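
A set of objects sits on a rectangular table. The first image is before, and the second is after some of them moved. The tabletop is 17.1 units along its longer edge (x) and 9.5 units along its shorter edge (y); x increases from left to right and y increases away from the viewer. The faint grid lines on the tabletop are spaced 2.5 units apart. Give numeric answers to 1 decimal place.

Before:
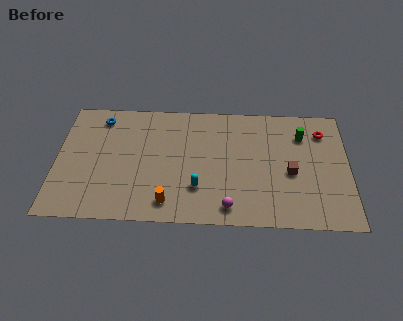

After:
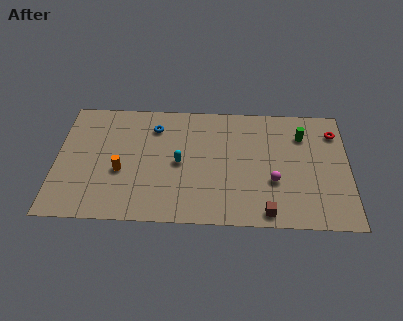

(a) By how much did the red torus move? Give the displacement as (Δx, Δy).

(0.7, 0.0)

From the two frames, the red torus sits at roughly (15.6, 7.4) before and (16.3, 7.4) after.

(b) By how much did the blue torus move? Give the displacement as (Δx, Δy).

(3.2, -0.6)

From the two frames, the blue torus sits at roughly (2.5, 8.0) before and (5.7, 7.4) after.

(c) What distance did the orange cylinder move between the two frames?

3.6

The orange cylinder was near (6.6, 1.5) before and (3.8, 3.8) after, so it travelled √(2.8² + 2.3²) ≈ 3.6 units.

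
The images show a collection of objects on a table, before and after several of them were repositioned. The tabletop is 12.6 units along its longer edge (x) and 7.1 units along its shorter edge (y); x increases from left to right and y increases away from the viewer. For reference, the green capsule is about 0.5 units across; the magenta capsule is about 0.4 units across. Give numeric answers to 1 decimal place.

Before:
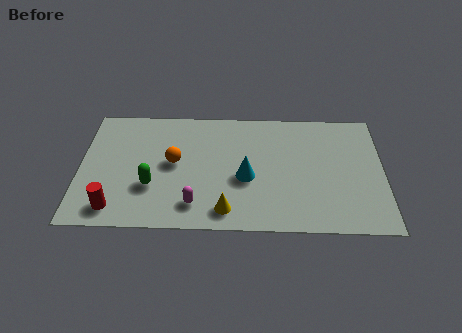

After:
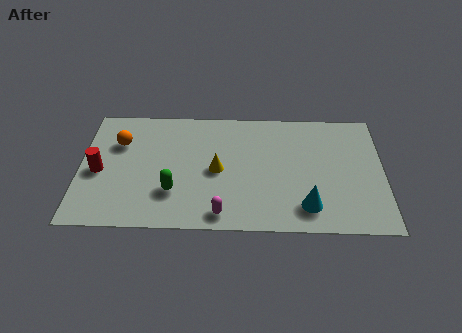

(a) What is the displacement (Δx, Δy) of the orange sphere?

(-2.3, 1.1)

The orange sphere started near (3.9, 3.8) and ended near (1.6, 4.9).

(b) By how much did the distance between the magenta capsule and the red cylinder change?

+2.3

The distance was about 3.3 in the first image and 5.6 in the second, so they moved 2.3 units further apart.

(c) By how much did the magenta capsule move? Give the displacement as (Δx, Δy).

(1.1, -0.5)

From the two frames, the magenta capsule sits at roughly (4.8, 1.4) before and (5.9, 0.9) after.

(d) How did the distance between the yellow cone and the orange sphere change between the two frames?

+0.9

The distance was about 3.5 in the first image and 4.4 in the second, so they moved 0.9 units further apart.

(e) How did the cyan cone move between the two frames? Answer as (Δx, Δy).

(2.5, -1.6)

The cyan cone was at about (6.9, 3.0) and moved to about (9.4, 1.4).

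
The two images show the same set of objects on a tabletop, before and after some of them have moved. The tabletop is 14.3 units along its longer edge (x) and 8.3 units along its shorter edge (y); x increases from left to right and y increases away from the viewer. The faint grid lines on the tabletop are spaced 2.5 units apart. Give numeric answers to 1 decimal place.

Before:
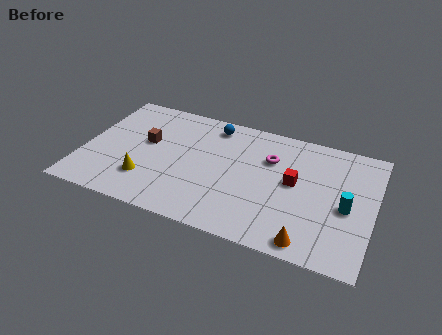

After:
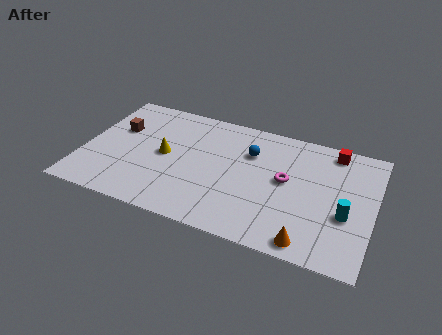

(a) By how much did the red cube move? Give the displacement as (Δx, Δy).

(1.7, 2.8)

The red cube started near (10.4, 4.5) and ended near (12.1, 7.3).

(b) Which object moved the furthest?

the red cube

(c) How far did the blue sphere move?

2.4

From (6.1, 7.1) to (8.1, 5.8), the blue sphere covered √(2.0² + 1.3²) ≈ 2.4 units.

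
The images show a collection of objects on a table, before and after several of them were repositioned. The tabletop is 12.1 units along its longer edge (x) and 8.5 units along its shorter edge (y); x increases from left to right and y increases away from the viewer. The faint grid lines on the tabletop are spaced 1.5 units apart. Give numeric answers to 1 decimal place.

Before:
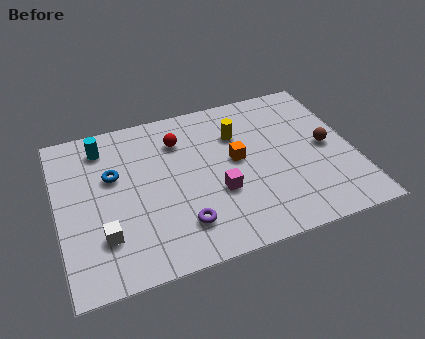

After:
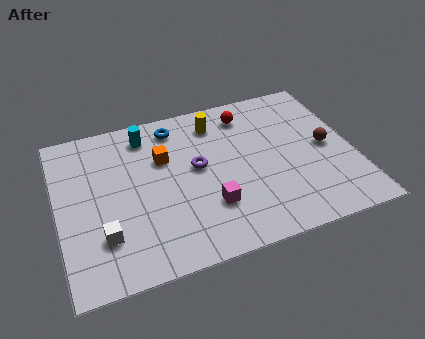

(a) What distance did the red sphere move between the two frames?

3.0

From (5.1, 6.4) to (8.0, 7.0), the red sphere covered √(2.9² + 0.6²) ≈ 3.0 units.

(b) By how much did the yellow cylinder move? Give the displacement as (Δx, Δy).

(-0.8, 0.9)

The yellow cylinder was at about (7.5, 6.0) and moved to about (6.7, 6.9).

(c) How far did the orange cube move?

3.1

The orange cube moved from about (7.3, 4.6) to (4.4, 5.6), a distance of √(2.9² + 1.0²) ≈ 3.1.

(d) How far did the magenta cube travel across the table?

0.7

From (6.4, 3.1) to (6.0, 2.5), the magenta cube covered √(0.4² + 0.6²) ≈ 0.7 units.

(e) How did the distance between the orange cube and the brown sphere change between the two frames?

+3.0

They were about 3.7 units apart before and 6.7 after — 3.0 units further apart.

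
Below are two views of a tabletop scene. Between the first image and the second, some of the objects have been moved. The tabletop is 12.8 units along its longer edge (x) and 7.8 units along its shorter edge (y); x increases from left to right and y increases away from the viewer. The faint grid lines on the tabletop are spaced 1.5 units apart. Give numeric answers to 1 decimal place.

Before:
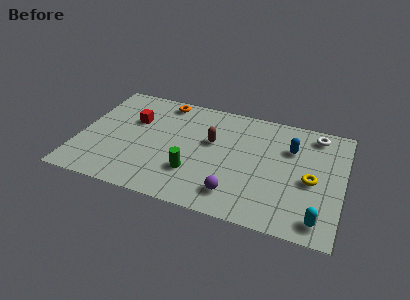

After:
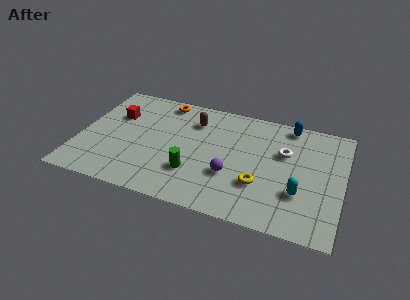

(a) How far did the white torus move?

2.2

The white torus was near (11.3, 6.7) before and (9.9, 5.0) after, so it travelled √(1.4² + 1.7²) ≈ 2.2 units.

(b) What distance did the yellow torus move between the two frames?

2.6

The yellow torus was near (11.3, 3.5) before and (8.9, 2.5) after, so it travelled √(2.4² + 1.0²) ≈ 2.6 units.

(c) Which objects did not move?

the green cylinder and the orange torus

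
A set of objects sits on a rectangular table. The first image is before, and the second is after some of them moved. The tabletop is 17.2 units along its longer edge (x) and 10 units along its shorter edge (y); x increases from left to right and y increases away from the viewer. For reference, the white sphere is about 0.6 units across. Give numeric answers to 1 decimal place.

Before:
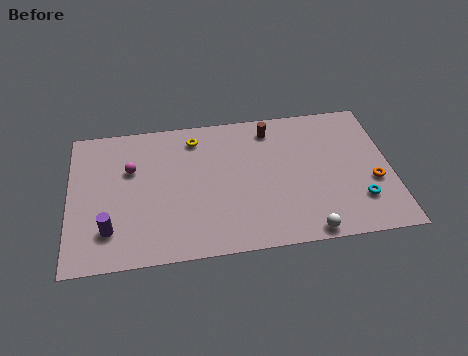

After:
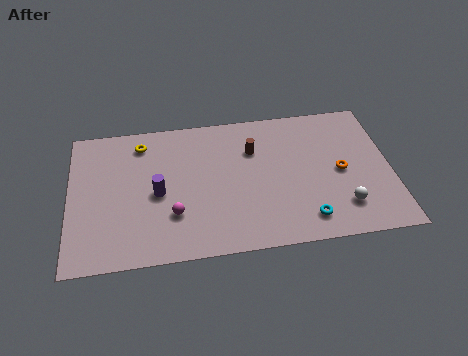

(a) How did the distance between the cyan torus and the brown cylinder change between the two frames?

-1.4

The distance was about 7.3 in the first image and 5.9 in the second, so they moved 1.4 units closer together.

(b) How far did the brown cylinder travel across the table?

1.7

The brown cylinder moved from about (10.9, 8.4) to (9.9, 7.0), a distance of √(1.0² + 1.4²) ≈ 1.7.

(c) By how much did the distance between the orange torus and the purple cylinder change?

-4.4

Before: roughly 14.2 units apart; after: 9.8. That's 4.4 units closer together.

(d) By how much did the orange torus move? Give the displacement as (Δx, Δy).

(-1.7, 1.0)

From the two frames, the orange torus sits at roughly (16.2, 3.8) before and (14.5, 4.8) after.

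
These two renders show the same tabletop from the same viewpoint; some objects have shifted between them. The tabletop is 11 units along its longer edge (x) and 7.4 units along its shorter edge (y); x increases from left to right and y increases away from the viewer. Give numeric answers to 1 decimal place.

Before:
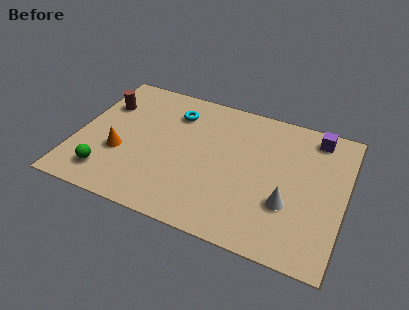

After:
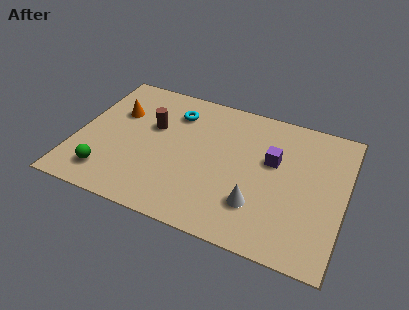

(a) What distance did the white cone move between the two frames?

1.3

The white cone was near (8.8, 2.5) before and (7.6, 2.0) after, so it travelled √(1.2² + 0.5²) ≈ 1.3 units.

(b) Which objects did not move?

the cyan torus and the green sphere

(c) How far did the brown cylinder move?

2.2

The brown cylinder was near (0.9, 5.2) before and (3.0, 4.6) after, so it travelled √(2.1² + 0.6²) ≈ 2.2 units.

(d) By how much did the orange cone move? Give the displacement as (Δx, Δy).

(-0.4, 2.2)

The orange cone started near (1.9, 2.7) and ended near (1.5, 4.9).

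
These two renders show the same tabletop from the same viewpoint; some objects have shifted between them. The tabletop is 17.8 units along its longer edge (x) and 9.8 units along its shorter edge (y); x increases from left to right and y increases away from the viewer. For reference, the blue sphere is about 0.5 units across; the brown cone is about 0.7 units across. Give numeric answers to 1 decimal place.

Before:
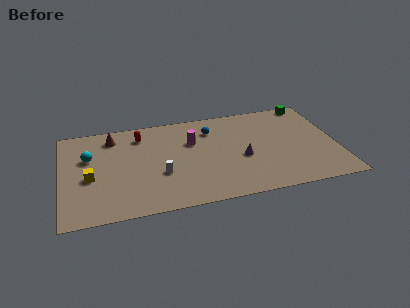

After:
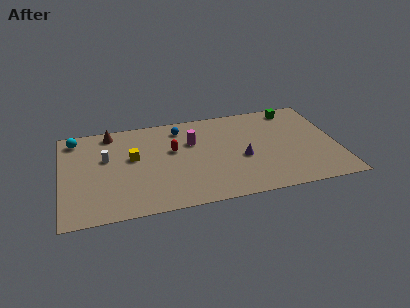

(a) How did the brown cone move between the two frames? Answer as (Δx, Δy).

(-0.1, 0.5)

The brown cone started near (3.4, 8.1) and ended near (3.3, 8.6).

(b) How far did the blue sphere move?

2.1

The blue sphere moved from about (9.8, 7.5) to (7.8, 8.1), a distance of √(2.0² + 0.6²) ≈ 2.1.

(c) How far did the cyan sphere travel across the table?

2.2

From (1.8, 6.3) to (1.0, 8.4), the cyan sphere covered √(0.8² + 2.1²) ≈ 2.2 units.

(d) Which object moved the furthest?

the white cylinder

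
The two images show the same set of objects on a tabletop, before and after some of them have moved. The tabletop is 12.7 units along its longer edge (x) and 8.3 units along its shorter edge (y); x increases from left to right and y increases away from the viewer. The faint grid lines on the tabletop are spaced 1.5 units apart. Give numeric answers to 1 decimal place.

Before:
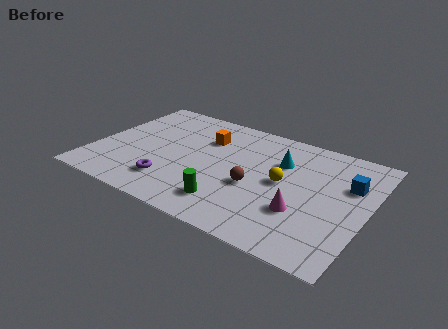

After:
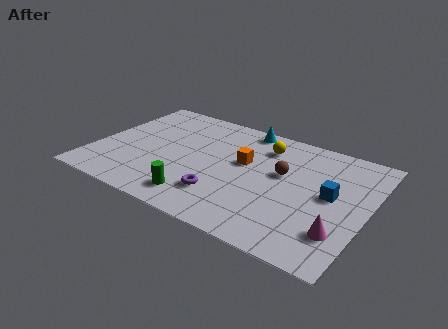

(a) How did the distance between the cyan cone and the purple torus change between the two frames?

-0.6

The distance was about 6.0 in the first image and 5.4 in the second, so they moved 0.6 units closer together.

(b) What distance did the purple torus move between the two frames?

2.4

The purple torus was near (3.9, 1.9) before and (6.3, 2.1) after, so it travelled √(2.4² + 0.2²) ≈ 2.4 units.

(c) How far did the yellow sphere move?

2.5

The yellow sphere was near (8.8, 4.3) before and (7.6, 6.5) after, so it travelled √(1.2² + 2.2²) ≈ 2.5 units.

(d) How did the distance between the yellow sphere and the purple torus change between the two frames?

-0.9

They were about 5.5 units apart before and 4.6 after — 0.9 units closer together.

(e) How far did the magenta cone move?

1.9

From (9.9, 2.7) to (11.7, 2.1), the magenta cone covered √(1.8² + 0.6²) ≈ 1.9 units.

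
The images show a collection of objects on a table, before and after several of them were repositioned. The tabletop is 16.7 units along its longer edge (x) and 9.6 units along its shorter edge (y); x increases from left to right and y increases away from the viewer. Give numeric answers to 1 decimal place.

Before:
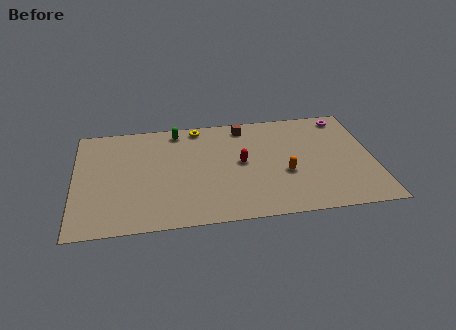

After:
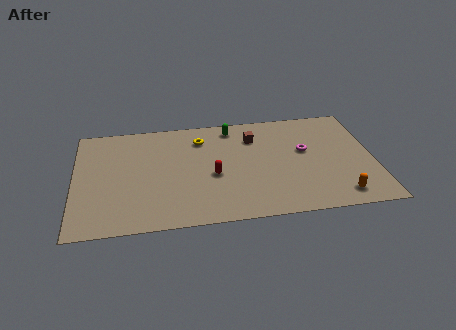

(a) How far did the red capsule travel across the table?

1.8

The red capsule was near (9.3, 5.0) before and (7.7, 4.1) after, so it travelled √(1.6² + 0.9²) ≈ 1.8 units.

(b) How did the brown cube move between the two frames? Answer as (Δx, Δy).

(0.5, -1.1)

From the two frames, the brown cube sits at roughly (9.6, 8.3) before and (10.1, 7.2) after.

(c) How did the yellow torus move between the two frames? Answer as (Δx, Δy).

(0.1, -1.1)

The yellow torus was at about (7.0, 8.6) and moved to about (7.1, 7.5).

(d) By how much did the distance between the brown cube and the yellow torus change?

+0.4

The distance was about 2.6 in the first image and 3.0 in the second, so they moved 0.4 units further apart.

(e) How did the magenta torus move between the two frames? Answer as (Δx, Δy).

(-2.4, -2.8)

From the two frames, the magenta torus sits at roughly (15.3, 8.4) before and (12.9, 5.6) after.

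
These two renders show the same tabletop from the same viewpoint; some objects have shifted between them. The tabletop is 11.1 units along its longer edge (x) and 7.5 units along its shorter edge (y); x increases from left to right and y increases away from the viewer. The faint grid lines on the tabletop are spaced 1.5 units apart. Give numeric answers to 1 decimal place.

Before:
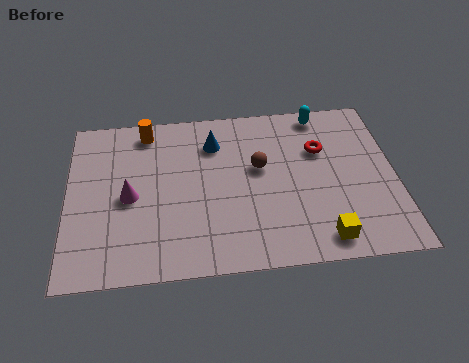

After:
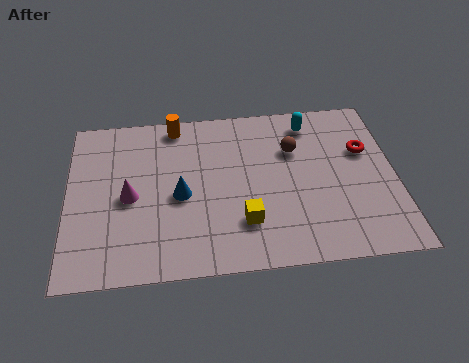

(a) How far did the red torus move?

1.5

The red torus was near (8.6, 5.0) before and (10.1, 4.8) after, so it travelled √(1.5² + 0.2²) ≈ 1.5 units.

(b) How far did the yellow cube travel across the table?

2.8

From (8.5, 1.0) to (5.9, 2.0), the yellow cube covered √(2.6² + 1.0²) ≈ 2.8 units.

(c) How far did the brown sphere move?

1.4

The brown sphere moved from about (6.5, 4.4) to (7.7, 5.1), a distance of √(1.2² + 0.7²) ≈ 1.4.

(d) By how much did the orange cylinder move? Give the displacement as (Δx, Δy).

(1.0, 0.2)

The orange cylinder was at about (2.7, 6.5) and moved to about (3.7, 6.7).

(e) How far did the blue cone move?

2.6

From (5.0, 5.7) to (3.8, 3.4), the blue cone covered √(1.2² + 2.3²) ≈ 2.6 units.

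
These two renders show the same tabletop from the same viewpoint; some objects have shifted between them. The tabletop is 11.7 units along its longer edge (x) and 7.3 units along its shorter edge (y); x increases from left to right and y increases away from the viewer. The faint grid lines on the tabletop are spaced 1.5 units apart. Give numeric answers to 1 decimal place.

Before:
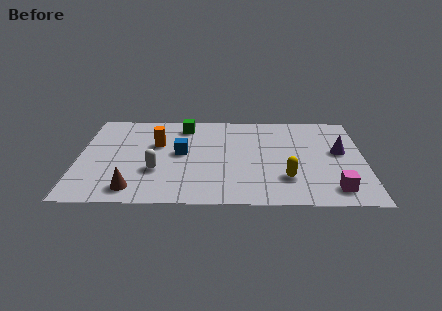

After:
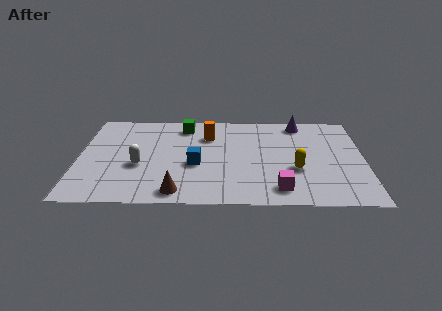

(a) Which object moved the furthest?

the purple cone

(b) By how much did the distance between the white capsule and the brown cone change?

+0.9

The distance was about 1.7 in the first image and 2.6 in the second, so they moved 0.9 units further apart.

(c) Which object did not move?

the green cube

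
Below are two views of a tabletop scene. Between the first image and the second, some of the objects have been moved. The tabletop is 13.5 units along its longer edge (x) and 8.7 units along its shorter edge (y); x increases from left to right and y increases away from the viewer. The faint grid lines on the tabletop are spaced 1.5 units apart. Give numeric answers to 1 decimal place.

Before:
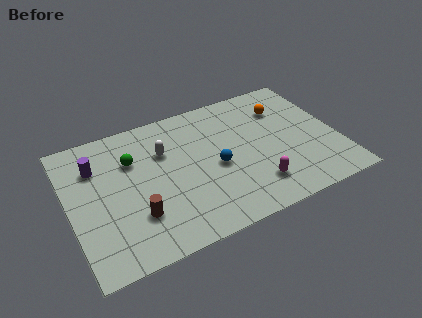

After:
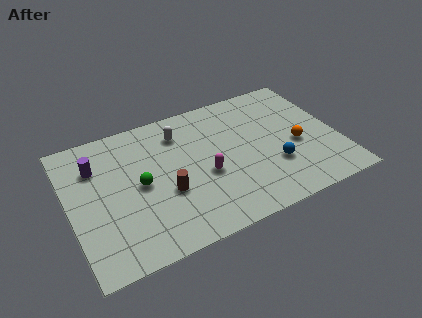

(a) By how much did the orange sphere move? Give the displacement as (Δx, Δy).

(0.3, -2.7)

The orange sphere started near (11.1, 6.4) and ended near (11.4, 3.7).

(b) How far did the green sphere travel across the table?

1.7

From (3.3, 6.0) to (3.5, 4.3), the green sphere covered √(0.2² + 1.7²) ≈ 1.7 units.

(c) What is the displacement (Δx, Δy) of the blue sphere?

(2.8, -1.1)

The blue sphere started near (7.3, 3.9) and ended near (10.1, 2.8).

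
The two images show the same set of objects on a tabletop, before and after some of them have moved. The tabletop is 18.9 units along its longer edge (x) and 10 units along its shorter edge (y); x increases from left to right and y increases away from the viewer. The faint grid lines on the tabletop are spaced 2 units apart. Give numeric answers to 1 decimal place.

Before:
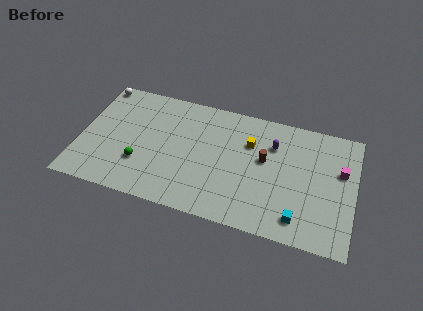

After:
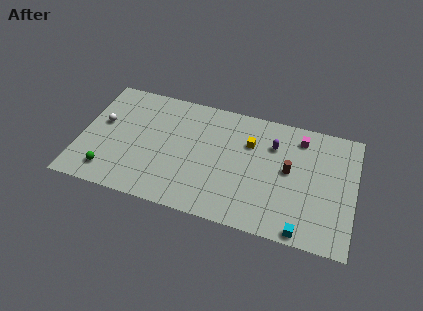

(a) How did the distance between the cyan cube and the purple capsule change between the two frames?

+0.9

They were about 5.9 units apart before and 6.8 after — 0.9 units further apart.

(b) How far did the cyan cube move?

0.9

The cyan cube was near (15.3, 1.7) before and (15.6, 0.8) after, so it travelled √(0.3² + 0.9²) ≈ 0.9 units.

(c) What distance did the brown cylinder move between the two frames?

1.7

The brown cylinder moved from about (12.7, 5.8) to (14.4, 5.4), a distance of √(1.7² + 0.4²) ≈ 1.7.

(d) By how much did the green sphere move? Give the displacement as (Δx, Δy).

(-2.1, -1.3)

The green sphere was at about (4.3, 3.1) and moved to about (2.2, 1.8).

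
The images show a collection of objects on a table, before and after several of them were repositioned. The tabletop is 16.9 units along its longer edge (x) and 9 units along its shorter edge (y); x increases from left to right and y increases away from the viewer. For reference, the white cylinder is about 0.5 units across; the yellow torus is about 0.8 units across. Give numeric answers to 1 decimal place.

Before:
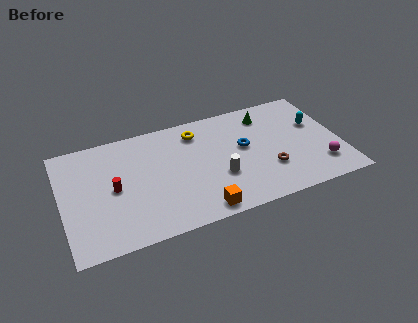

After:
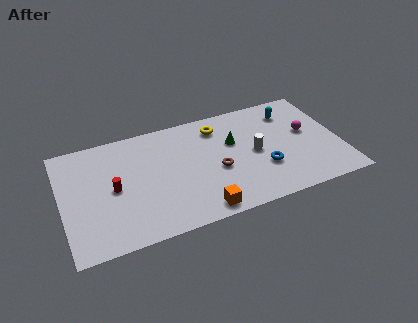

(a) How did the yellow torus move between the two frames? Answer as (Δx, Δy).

(1.3, 0.0)

The yellow torus was at about (8.4, 7.3) and moved to about (9.7, 7.3).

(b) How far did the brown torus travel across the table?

3.3

From (12.4, 2.8) to (9.3, 3.8), the brown torus covered √(3.1² + 1.0²) ≈ 3.3 units.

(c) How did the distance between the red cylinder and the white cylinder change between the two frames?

+2.2

They were about 6.4 units apart before and 8.6 after — 2.2 units further apart.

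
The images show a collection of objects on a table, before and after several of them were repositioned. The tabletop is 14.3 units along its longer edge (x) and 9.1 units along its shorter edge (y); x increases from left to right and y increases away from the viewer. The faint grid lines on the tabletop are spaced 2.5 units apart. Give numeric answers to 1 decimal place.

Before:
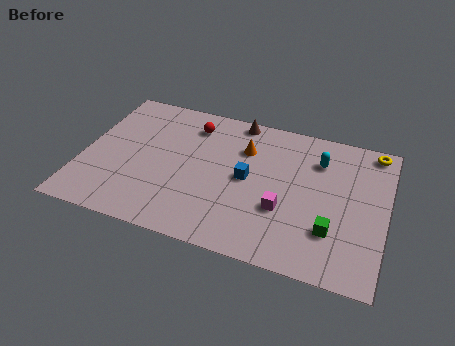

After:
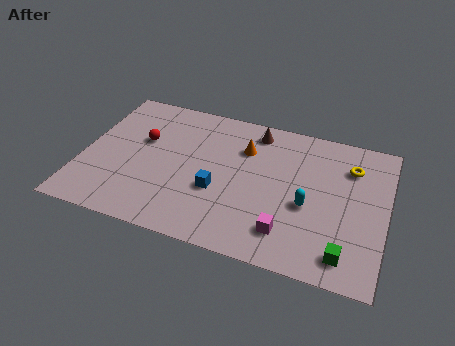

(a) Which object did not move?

the orange cone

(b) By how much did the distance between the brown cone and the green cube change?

+0.4

The distance was about 7.5 in the first image and 7.9 in the second, so they moved 0.4 units further apart.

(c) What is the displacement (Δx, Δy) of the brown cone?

(0.9, -0.5)

From the two frames, the brown cone sits at roughly (7.0, 8.3) before and (7.9, 7.8) after.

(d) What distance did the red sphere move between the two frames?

2.8

From (4.9, 7.3) to (2.7, 5.6), the red sphere covered √(2.2² + 1.7²) ≈ 2.8 units.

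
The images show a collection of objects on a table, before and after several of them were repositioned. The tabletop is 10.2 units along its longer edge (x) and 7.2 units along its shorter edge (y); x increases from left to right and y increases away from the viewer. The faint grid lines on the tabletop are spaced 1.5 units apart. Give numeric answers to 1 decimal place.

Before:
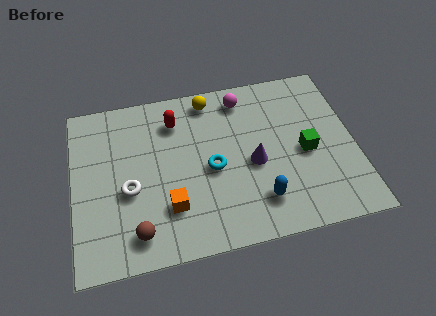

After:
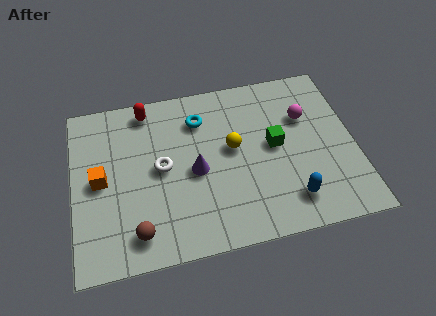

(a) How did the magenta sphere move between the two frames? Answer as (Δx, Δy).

(2.2, -1.3)

The magenta sphere was at about (6.3, 6.1) and moved to about (8.5, 4.8).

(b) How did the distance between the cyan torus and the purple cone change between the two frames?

+0.7

They were about 1.5 units apart before and 2.2 after — 0.7 units further apart.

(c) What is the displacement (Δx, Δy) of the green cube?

(-1.1, 0.5)

From the two frames, the green cube sits at roughly (8.4, 3.3) before and (7.3, 3.8) after.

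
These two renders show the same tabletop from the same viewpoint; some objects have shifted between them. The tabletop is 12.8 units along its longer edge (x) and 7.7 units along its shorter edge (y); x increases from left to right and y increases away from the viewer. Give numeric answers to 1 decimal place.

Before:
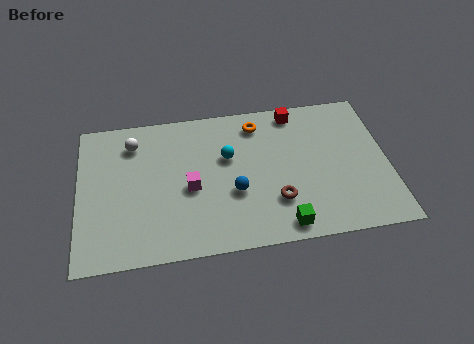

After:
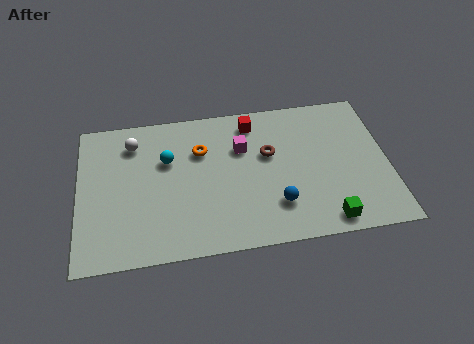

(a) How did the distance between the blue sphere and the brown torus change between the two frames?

+0.9

Before: roughly 1.8 units apart; after: 2.7. That's 0.9 units further apart.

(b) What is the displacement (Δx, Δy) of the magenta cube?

(2.2, 1.8)

The magenta cube was at about (4.6, 3.4) and moved to about (6.8, 5.2).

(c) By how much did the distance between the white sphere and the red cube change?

-1.8

The distance was about 6.8 in the first image and 5.0 in the second, so they moved 1.8 units closer together.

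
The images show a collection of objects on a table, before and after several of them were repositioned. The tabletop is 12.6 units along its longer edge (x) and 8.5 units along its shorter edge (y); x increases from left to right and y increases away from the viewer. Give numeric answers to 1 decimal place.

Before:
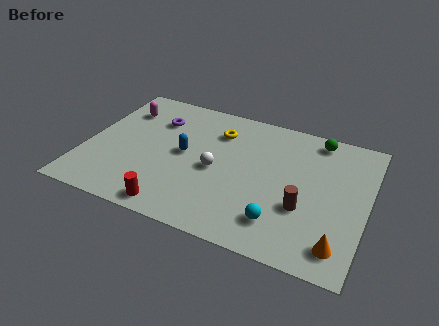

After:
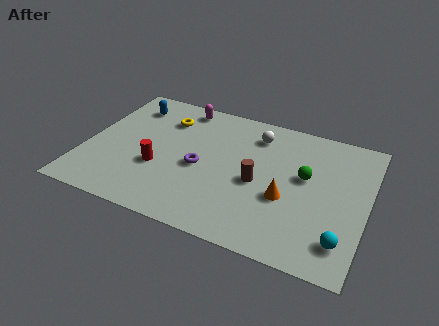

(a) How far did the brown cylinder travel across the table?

2.2

The brown cylinder was near (9.9, 3.0) before and (7.8, 3.8) after, so it travelled √(2.1² + 0.8²) ≈ 2.2 units.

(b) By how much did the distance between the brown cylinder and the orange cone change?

-0.9

Before: roughly 2.3 units apart; after: 1.4. That's 0.9 units closer together.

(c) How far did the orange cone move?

3.1

The orange cone moved from about (11.6, 1.4) to (9.1, 3.3), a distance of √(2.5² + 1.9²) ≈ 3.1.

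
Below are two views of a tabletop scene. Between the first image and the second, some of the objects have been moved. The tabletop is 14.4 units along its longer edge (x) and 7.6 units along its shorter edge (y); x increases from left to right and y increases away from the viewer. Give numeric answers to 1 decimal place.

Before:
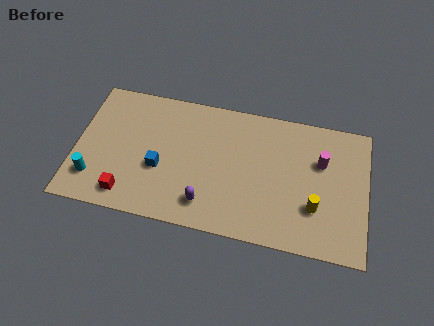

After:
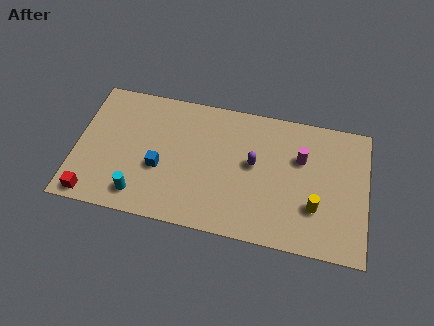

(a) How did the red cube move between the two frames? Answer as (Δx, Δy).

(-1.7, -0.4)

From the two frames, the red cube sits at roughly (2.7, 1.2) before and (1.0, 0.8) after.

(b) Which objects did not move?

the yellow cylinder and the blue cube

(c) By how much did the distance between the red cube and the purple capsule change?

+4.6

The distance was about 3.9 in the first image and 8.5 in the second, so they moved 4.6 units further apart.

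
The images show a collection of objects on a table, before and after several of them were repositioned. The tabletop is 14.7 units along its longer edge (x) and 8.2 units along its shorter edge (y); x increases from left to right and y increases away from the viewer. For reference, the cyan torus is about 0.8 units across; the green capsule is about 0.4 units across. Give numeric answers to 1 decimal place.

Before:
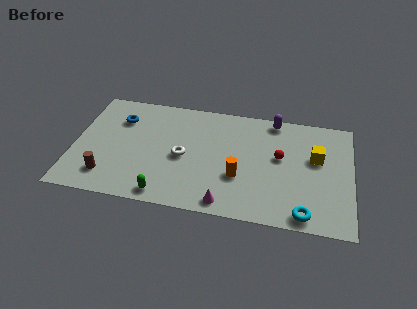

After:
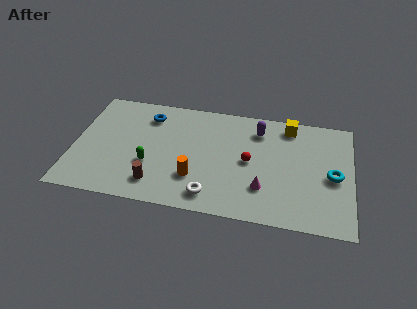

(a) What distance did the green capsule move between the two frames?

2.2

From (5.0, 0.9) to (4.1, 2.9), the green capsule covered √(0.9² + 2.0²) ≈ 2.2 units.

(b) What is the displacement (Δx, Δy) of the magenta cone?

(1.9, 1.4)

From the two frames, the magenta cone sits at roughly (8.2, 0.9) before and (10.1, 2.3) after.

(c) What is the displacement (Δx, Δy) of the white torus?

(1.6, -2.5)

The white torus was at about (5.8, 3.8) and moved to about (7.4, 1.3).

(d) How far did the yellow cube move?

2.6

From (12.8, 5.0) to (11.3, 7.1), the yellow cube covered √(1.5² + 2.1²) ≈ 2.6 units.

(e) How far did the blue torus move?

1.6

The blue torus was near (2.3, 6.0) before and (3.8, 6.5) after, so it travelled √(1.5² + 0.5²) ≈ 1.6 units.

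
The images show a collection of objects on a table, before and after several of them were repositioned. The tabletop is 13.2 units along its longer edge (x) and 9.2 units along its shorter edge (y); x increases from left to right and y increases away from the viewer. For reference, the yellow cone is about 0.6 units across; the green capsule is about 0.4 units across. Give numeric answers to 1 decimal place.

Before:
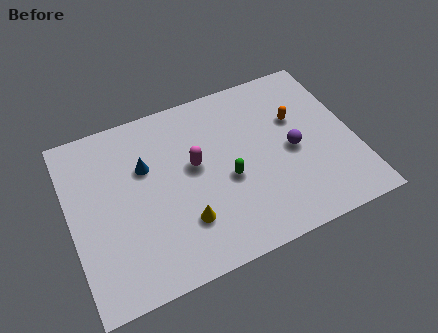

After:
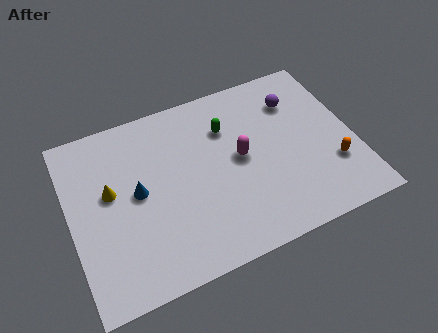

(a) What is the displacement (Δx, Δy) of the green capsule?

(0.3, 2.7)

From the two frames, the green capsule sits at roughly (7.2, 3.9) before and (7.5, 6.6) after.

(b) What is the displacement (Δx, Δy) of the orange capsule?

(1.3, -3.1)

The orange capsule started near (10.7, 5.9) and ended near (12.0, 2.8).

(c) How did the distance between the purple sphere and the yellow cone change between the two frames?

+3.4

The distance was about 5.6 in the first image and 9.0 in the second, so they moved 3.4 units further apart.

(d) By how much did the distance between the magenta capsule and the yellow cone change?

+3.2

They were about 2.8 units apart before and 6.0 after — 3.2 units further apart.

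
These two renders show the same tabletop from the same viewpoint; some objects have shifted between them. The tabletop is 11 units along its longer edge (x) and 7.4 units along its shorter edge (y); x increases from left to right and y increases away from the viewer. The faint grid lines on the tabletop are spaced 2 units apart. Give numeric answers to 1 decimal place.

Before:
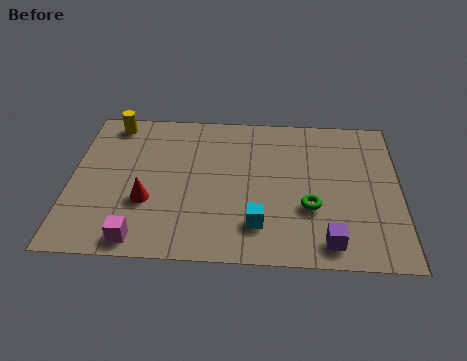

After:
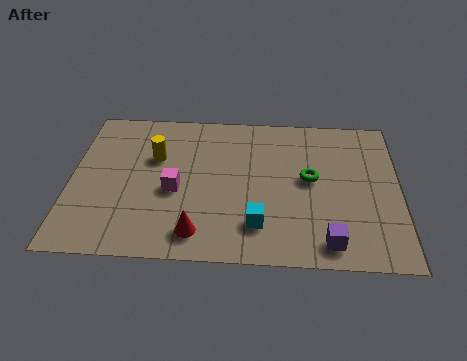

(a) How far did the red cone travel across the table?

2.2

The red cone moved from about (2.6, 2.6) to (4.3, 1.2), a distance of √(1.7² + 1.4²) ≈ 2.2.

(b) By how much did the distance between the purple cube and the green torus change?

+1.4

Before: roughly 1.7 units apart; after: 3.1. That's 1.4 units further apart.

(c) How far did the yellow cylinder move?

2.3

The yellow cylinder moved from about (1.3, 6.5) to (2.8, 4.8), a distance of √(1.5² + 1.7²) ≈ 2.3.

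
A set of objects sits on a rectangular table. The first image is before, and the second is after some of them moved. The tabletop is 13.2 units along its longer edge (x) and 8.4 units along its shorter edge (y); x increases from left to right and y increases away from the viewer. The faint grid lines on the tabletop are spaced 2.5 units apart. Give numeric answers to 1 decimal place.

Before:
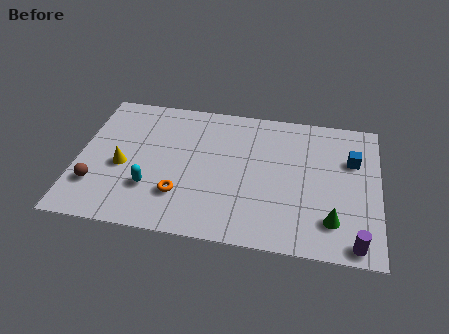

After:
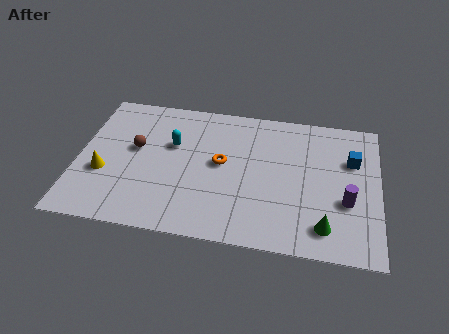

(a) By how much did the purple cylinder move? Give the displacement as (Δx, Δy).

(-0.4, 2.3)

From the two frames, the purple cylinder sits at roughly (12.2, 0.8) before and (11.8, 3.1) after.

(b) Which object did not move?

the blue cube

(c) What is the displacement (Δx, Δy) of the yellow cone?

(-0.8, -0.5)

The yellow cone was at about (2.0, 3.6) and moved to about (1.2, 3.1).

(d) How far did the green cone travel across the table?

0.5

From (11.2, 1.9) to (10.9, 1.5), the green cone covered √(0.3² + 0.4²) ≈ 0.5 units.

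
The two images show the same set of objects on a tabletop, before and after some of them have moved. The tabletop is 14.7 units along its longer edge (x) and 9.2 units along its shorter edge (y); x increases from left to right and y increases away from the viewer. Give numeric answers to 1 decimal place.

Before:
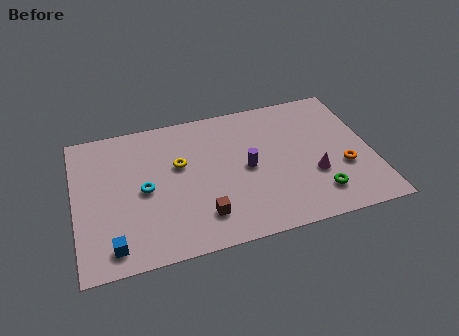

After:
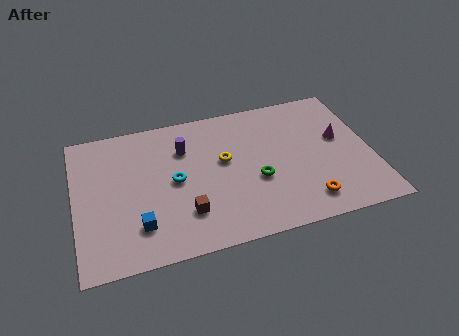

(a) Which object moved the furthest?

the purple cylinder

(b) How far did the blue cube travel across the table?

1.6

From (1.7, 1.3) to (3.0, 2.2), the blue cube covered √(1.3² + 0.9²) ≈ 1.6 units.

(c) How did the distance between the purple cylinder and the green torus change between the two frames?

+0.3

They were about 4.2 units apart before and 4.5 after — 0.3 units further apart.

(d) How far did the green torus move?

3.4

The green torus was near (11.8, 1.9) before and (8.9, 3.6) after, so it travelled √(2.9² + 1.7²) ≈ 3.4 units.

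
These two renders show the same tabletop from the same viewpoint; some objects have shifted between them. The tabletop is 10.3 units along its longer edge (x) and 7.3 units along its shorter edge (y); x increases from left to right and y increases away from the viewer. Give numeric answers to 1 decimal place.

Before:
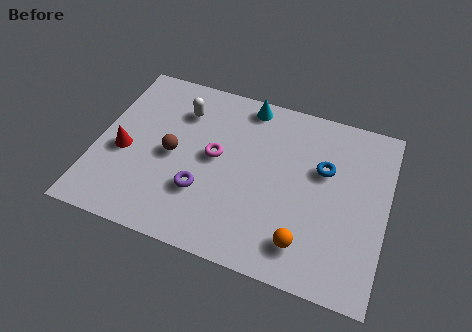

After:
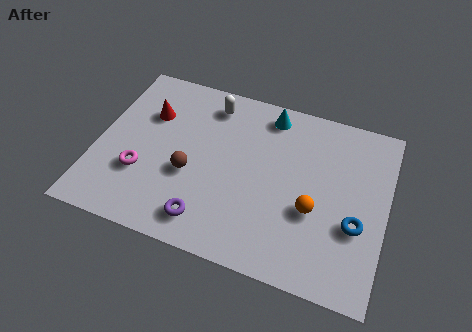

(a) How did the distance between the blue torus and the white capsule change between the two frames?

+1.2

The distance was about 5.3 in the first image and 6.5 in the second, so they moved 1.2 units further apart.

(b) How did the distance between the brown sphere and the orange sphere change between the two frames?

-0.9

They were about 5.3 units apart before and 4.4 after — 0.9 units closer together.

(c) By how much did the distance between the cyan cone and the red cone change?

-0.9

The distance was about 5.3 in the first image and 4.4 in the second, so they moved 0.9 units closer together.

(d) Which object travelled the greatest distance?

the magenta torus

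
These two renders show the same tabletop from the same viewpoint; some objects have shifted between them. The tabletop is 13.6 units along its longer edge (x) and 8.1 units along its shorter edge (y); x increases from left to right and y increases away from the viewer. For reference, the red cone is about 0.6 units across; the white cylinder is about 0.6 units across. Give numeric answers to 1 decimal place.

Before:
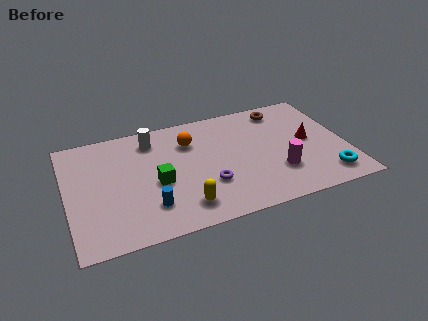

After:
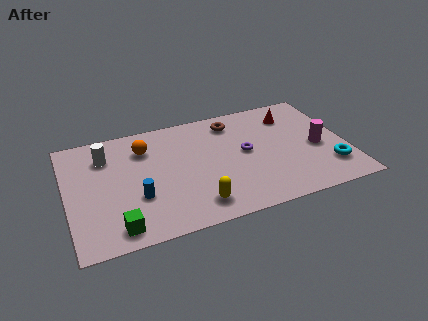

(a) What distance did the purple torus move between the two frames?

2.6

The purple torus was near (6.7, 2.6) before and (8.7, 4.3) after, so it travelled √(2.0² + 1.7²) ≈ 2.6 units.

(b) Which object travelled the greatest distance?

the green cube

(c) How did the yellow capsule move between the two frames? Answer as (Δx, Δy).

(0.6, -0.1)

From the two frames, the yellow capsule sits at roughly (5.4, 1.5) before and (6.0, 1.4) after.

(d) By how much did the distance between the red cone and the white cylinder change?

+1.3

Before: roughly 7.9 units apart; after: 9.2. That's 1.3 units further apart.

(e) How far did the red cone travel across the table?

2.2

The red cone was near (11.8, 4.2) before and (11.2, 6.3) after, so it travelled √(0.6² + 2.1²) ≈ 2.2 units.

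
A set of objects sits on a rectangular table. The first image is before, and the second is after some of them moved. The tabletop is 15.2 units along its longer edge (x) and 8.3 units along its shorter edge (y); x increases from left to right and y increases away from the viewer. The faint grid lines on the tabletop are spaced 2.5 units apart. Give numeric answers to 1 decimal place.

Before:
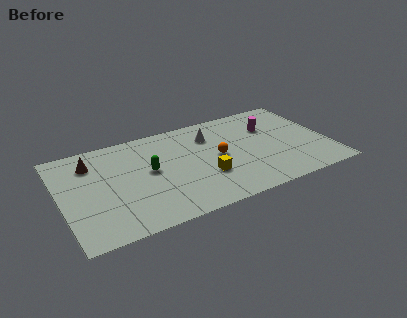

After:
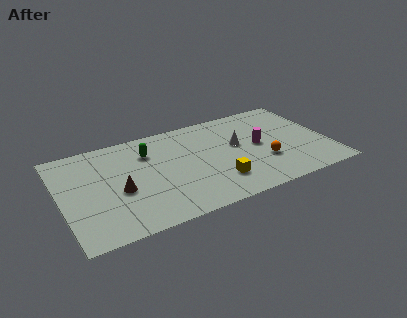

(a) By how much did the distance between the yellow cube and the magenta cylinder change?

-1.5

Before: roughly 5.0 units apart; after: 3.5. That's 1.5 units closer together.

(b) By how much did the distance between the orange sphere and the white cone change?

+0.4

The distance was about 2.0 in the first image and 2.4 in the second, so they moved 0.4 units further apart.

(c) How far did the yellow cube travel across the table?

0.9

The yellow cube moved from about (8.0, 2.8) to (8.6, 2.1), a distance of √(0.6² + 0.7²) ≈ 0.9.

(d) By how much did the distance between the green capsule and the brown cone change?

-0.4

They were about 3.6 units apart before and 3.2 after — 0.4 units closer together.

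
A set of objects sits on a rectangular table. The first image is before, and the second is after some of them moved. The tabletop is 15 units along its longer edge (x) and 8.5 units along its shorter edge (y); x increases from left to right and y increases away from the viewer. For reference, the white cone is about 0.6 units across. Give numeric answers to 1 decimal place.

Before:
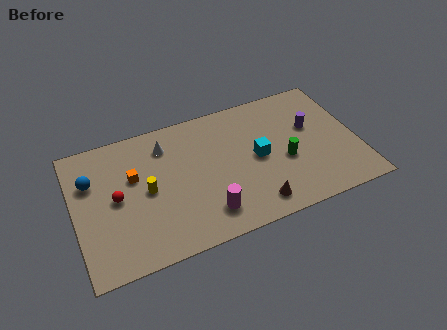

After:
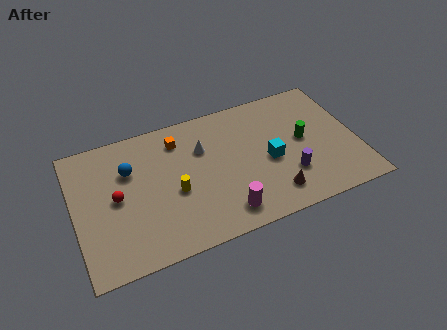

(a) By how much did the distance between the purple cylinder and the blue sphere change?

-2.9

They were about 11.7 units apart before and 8.8 after — 2.9 units closer together.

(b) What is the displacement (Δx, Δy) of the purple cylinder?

(-1.5, -2.7)

The purple cylinder started near (12.7, 5.2) and ended near (11.2, 2.5).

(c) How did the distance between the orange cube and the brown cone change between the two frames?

-0.3

Before: roughly 7.2 units apart; after: 6.9. That's 0.3 units closer together.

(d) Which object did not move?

the red sphere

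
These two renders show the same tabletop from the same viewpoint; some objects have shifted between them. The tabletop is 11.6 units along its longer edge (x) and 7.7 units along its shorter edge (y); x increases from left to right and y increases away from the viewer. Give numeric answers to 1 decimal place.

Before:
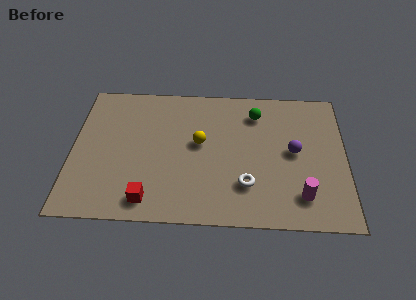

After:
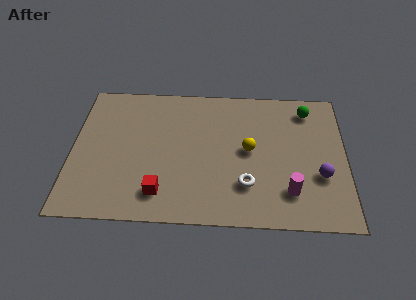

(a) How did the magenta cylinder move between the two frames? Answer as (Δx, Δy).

(-0.5, 0.2)

The magenta cylinder started near (9.7, 1.6) and ended near (9.2, 1.8).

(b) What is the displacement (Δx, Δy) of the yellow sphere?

(2.1, -0.3)

The yellow sphere started near (5.4, 4.3) and ended near (7.5, 4.0).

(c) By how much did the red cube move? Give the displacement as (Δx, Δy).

(0.5, 0.4)

From the two frames, the red cube sits at roughly (3.3, 1.1) before and (3.8, 1.5) after.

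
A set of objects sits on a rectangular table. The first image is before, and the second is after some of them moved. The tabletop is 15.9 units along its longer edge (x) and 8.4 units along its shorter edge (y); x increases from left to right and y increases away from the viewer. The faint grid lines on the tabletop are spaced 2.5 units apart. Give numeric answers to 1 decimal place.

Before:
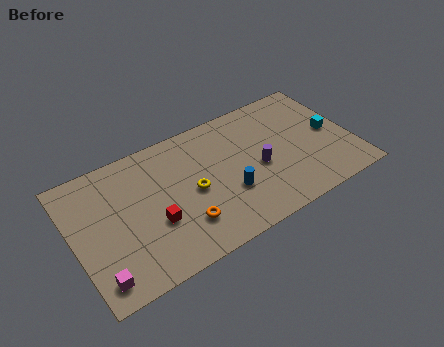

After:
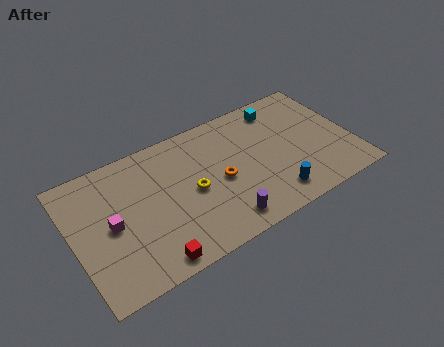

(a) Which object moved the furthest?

the cyan cube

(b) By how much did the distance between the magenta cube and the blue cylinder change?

+1.5

They were about 7.8 units apart before and 9.3 after — 1.5 units further apart.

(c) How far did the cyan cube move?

3.8

The cyan cube was near (14.8, 4.2) before and (12.3, 7.1) after, so it travelled √(2.5² + 2.9²) ≈ 3.8 units.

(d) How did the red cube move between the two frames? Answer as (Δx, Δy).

(-0.5, -2.2)

From the two frames, the red cube sits at roughly (4.4, 3.1) before and (3.9, 0.9) after.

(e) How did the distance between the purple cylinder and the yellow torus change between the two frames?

-0.8

Before: roughly 3.8 units apart; after: 3.0. That's 0.8 units closer together.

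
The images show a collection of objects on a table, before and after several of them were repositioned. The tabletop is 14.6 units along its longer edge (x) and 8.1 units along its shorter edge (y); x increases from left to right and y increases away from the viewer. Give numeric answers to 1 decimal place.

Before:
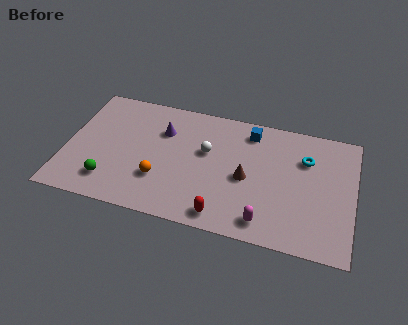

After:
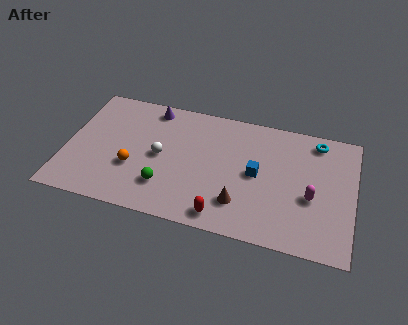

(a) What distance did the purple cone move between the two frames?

1.6

From (4.8, 5.7) to (4.1, 7.1), the purple cone covered √(0.7² + 1.4²) ≈ 1.6 units.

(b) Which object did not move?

the red capsule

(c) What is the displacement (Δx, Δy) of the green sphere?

(2.8, 0.4)

The green sphere started near (2.4, 1.7) and ended near (5.2, 2.1).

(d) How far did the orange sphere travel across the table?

1.5

The orange sphere moved from about (4.9, 2.5) to (3.5, 2.9), a distance of √(1.4² + 0.4²) ≈ 1.5.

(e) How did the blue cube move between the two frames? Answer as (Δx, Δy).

(0.5, -2.7)

The blue cube was at about (9.2, 6.8) and moved to about (9.7, 4.1).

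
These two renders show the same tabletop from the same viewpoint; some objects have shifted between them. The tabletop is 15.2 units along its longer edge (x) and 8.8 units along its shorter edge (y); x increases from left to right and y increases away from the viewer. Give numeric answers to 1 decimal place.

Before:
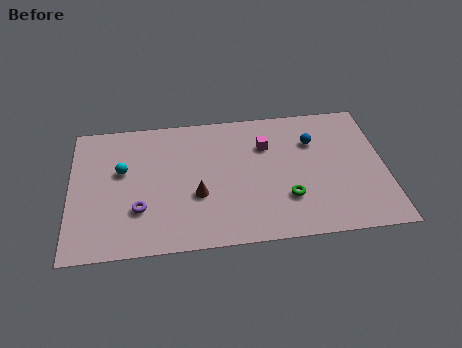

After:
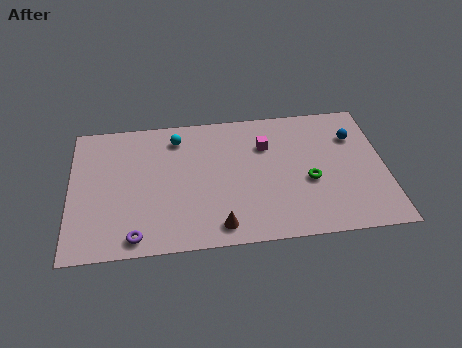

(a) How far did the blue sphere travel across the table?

2.0

The blue sphere was near (11.8, 6.2) before and (13.8, 6.3) after, so it travelled √(2.0² + 0.1²) ≈ 2.0 units.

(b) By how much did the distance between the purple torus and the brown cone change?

+1.1

They were about 2.9 units apart before and 4.0 after — 1.1 units further apart.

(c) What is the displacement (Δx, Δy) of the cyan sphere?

(2.7, 1.9)

The cyan sphere was at about (2.5, 5.3) and moved to about (5.2, 7.2).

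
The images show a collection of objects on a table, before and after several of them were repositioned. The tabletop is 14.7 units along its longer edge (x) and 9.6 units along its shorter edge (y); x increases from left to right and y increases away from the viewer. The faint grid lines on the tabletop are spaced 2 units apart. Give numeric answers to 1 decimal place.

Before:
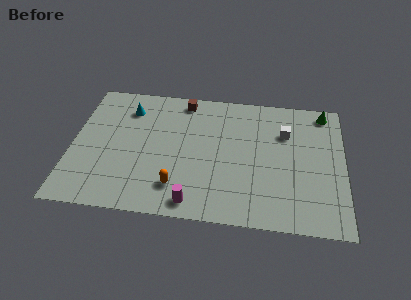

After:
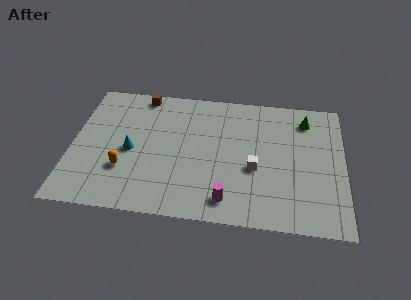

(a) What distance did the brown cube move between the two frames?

2.3

The brown cube moved from about (5.9, 8.5) to (3.6, 8.7), a distance of √(2.3² + 0.2²) ≈ 2.3.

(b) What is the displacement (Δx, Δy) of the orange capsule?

(-2.9, 0.9)

From the two frames, the orange capsule sits at roughly (5.8, 2.1) before and (2.9, 3.0) after.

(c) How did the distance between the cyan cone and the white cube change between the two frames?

-1.9

They were about 8.6 units apart before and 6.7 after — 1.9 units closer together.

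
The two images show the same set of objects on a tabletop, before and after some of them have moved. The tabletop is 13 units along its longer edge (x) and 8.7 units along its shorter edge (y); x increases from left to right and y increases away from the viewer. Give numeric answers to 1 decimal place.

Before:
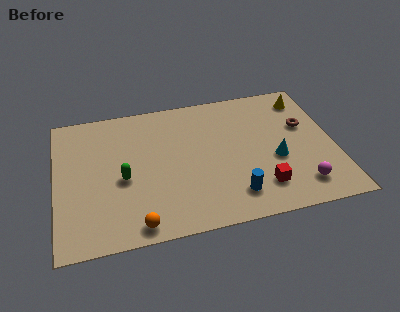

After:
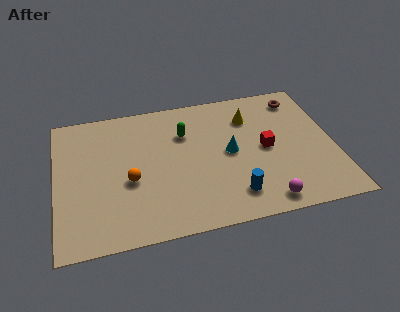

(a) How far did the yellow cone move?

2.8

The yellow cone was near (11.9, 7.2) before and (9.2, 6.5) after, so it travelled √(2.7² + 0.7²) ≈ 2.8 units.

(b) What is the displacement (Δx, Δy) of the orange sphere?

(-0.2, 2.7)

The orange sphere started near (3.6, 0.9) and ended near (3.4, 3.6).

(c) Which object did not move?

the blue cylinder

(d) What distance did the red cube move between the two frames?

2.4

The red cube moved from about (9.4, 1.9) to (9.8, 4.3), a distance of √(0.4² + 2.4²) ≈ 2.4.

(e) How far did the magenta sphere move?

1.8

The magenta sphere was near (11.2, 1.6) before and (9.5, 1.0) after, so it travelled √(1.7² + 0.6²) ≈ 1.8 units.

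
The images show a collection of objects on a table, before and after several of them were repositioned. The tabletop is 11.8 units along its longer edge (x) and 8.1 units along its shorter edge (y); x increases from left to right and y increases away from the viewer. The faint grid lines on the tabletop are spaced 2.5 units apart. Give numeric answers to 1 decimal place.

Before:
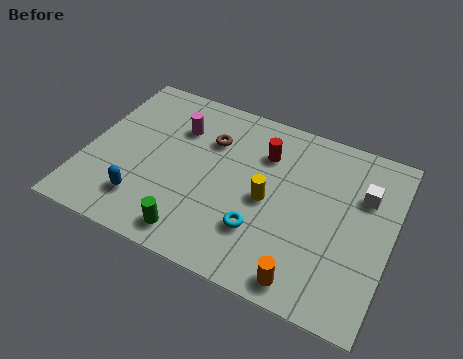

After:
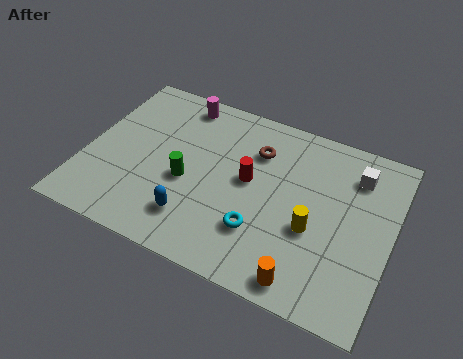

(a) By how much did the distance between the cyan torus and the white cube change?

+0.3

The distance was about 4.8 in the first image and 5.1 in the second, so they moved 0.3 units further apart.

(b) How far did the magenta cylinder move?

1.3

The magenta cylinder was near (3.3, 5.8) before and (3.2, 7.1) after, so it travelled √(0.1² + 1.3²) ≈ 1.3 units.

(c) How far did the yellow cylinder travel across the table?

1.9

From (7.1, 3.8) to (8.9, 3.2), the yellow cylinder covered √(1.8² + 0.6²) ≈ 1.9 units.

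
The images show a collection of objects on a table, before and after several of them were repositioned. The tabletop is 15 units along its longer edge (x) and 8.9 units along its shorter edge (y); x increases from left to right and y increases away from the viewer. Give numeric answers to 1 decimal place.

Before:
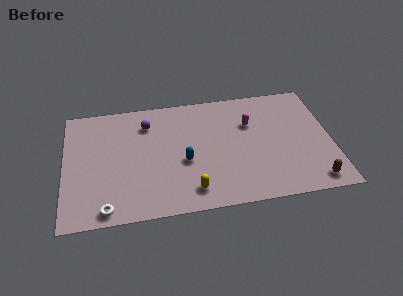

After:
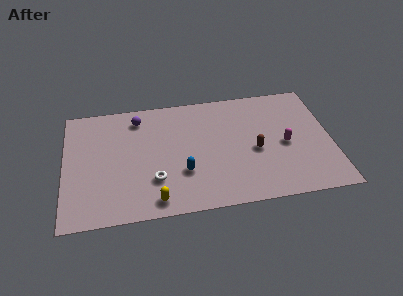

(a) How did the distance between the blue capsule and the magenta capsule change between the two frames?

+1.5

The distance was about 4.4 in the first image and 5.9 in the second, so they moved 1.5 units further apart.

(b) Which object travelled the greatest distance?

the brown capsule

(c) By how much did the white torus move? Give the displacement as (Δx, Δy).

(2.7, 1.7)

The white torus started near (2.3, 0.9) and ended near (5.0, 2.6).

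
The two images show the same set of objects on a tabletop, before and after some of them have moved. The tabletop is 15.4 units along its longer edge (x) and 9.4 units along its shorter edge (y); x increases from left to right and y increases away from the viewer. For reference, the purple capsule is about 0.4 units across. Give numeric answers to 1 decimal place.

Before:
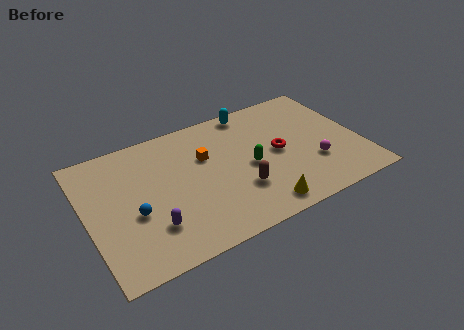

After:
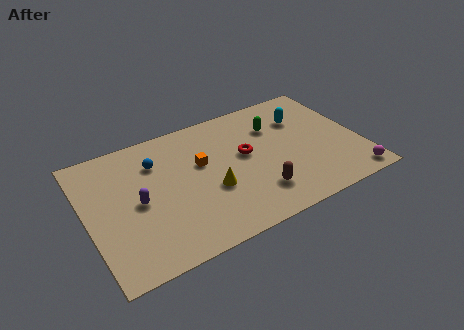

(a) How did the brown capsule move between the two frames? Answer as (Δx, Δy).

(0.9, -0.7)

From the two frames, the brown capsule sits at roughly (8.3, 2.9) before and (9.2, 2.2) after.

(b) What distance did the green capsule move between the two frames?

3.0

From (9.1, 4.3) to (10.9, 6.7), the green capsule covered √(1.8² + 2.4²) ≈ 3.0 units.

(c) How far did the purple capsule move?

2.1

The purple capsule moved from about (3.3, 2.5) to (2.8, 4.5), a distance of √(0.5² + 2.0²) ≈ 2.1.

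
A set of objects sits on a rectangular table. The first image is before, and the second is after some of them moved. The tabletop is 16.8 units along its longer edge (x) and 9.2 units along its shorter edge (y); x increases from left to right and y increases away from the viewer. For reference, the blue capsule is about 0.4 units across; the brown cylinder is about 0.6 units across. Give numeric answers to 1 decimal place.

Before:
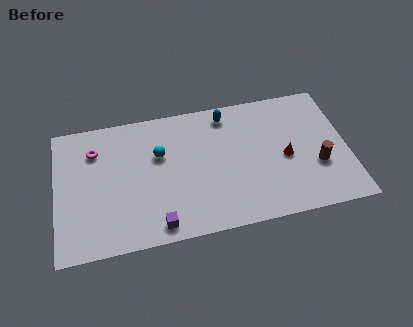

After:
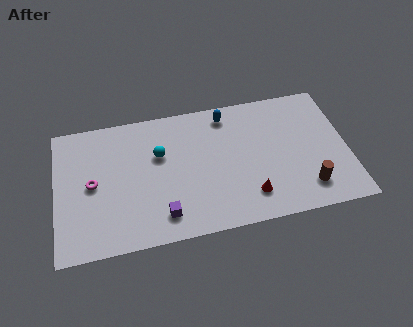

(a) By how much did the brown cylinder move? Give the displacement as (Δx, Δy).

(-0.7, -1.4)

The brown cylinder started near (15.0, 3.3) and ended near (14.3, 1.9).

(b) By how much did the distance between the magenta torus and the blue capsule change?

+0.8

They were about 7.8 units apart before and 8.6 after — 0.8 units further apart.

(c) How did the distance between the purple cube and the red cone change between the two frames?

-3.1

The distance was about 8.1 in the first image and 5.0 in the second, so they moved 3.1 units closer together.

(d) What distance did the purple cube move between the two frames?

0.7

The purple cube moved from about (5.7, 1.1) to (6.0, 1.7), a distance of √(0.3² + 0.6²) ≈ 0.7.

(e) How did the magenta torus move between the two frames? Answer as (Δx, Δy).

(-0.2, -2.3)

The magenta torus was at about (2.3, 6.9) and moved to about (2.1, 4.6).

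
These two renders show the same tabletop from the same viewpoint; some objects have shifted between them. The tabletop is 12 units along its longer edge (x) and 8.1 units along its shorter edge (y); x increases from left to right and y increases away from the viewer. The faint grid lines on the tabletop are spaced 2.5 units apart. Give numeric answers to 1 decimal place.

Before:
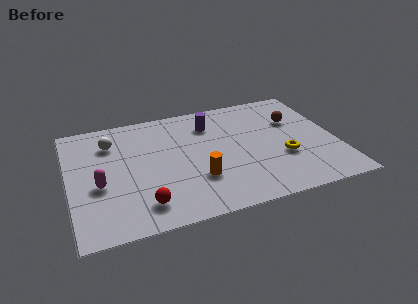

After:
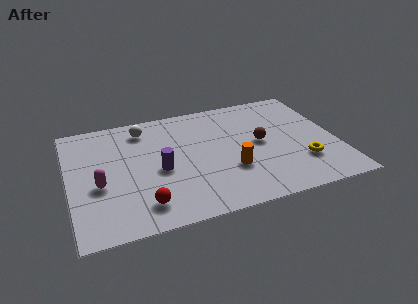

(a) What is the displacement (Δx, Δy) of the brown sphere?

(-1.7, -1.2)

From the two frames, the brown sphere sits at roughly (10.3, 5.4) before and (8.6, 4.2) after.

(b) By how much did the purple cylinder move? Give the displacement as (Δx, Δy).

(-2.5, -2.6)

The purple cylinder started near (6.5, 6.2) and ended near (4.0, 3.6).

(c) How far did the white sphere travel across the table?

1.6

The white sphere was near (2.0, 6.1) before and (3.5, 6.7) after, so it travelled √(1.5² + 0.6²) ≈ 1.6 units.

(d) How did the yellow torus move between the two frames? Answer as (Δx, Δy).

(0.8, -0.6)

From the two frames, the yellow torus sits at roughly (9.5, 2.9) before and (10.3, 2.3) after.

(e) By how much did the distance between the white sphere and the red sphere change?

+0.5

The distance was about 4.7 in the first image and 5.2 in the second, so they moved 0.5 units further apart.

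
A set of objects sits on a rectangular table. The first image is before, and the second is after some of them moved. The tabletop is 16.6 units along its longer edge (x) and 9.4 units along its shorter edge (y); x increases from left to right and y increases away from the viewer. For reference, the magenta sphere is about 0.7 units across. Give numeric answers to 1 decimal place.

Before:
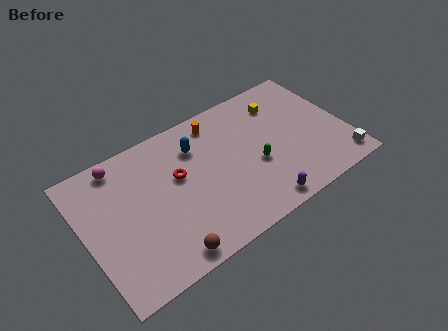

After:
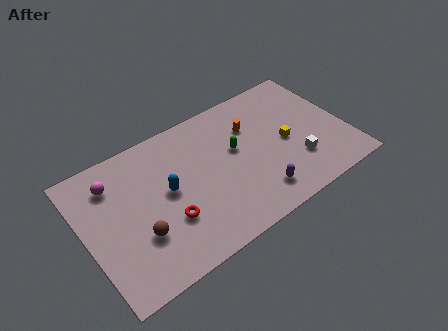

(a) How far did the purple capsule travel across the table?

0.8

The purple capsule moved from about (10.4, 1.0) to (10.4, 1.8), a distance of √(0.0² + 0.8²) ≈ 0.8.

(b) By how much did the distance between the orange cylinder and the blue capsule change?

+4.1

They were about 1.8 units apart before and 5.9 after — 4.1 units further apart.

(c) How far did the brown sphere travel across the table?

2.5

From (4.4, 1.0) to (3.1, 3.1), the brown sphere covered √(1.3² + 2.1²) ≈ 2.5 units.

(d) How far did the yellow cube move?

2.9

The yellow cube was near (13.0, 7.3) before and (12.8, 4.4) after, so it travelled √(0.2² + 2.9²) ≈ 2.9 units.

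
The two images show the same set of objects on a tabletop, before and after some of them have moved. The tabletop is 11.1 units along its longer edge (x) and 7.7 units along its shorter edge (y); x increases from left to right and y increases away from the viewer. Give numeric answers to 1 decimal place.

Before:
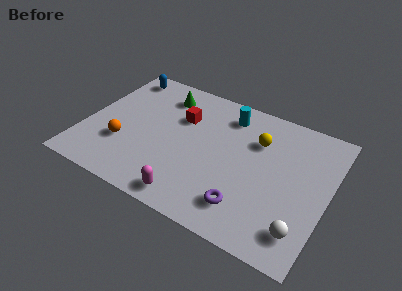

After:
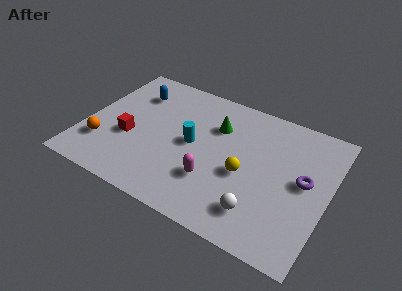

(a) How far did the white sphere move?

1.9

From (10.2, 1.5) to (8.3, 1.6), the white sphere covered √(1.9² + 0.1²) ≈ 1.9 units.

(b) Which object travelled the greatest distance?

the purple torus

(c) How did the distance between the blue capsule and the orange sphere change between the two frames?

-0.5

Before: roughly 4.3 units apart; after: 3.8. That's 0.5 units closer together.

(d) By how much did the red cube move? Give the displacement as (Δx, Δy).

(-2.1, -2.2)

The red cube was at about (4.2, 5.2) and moved to about (2.1, 3.0).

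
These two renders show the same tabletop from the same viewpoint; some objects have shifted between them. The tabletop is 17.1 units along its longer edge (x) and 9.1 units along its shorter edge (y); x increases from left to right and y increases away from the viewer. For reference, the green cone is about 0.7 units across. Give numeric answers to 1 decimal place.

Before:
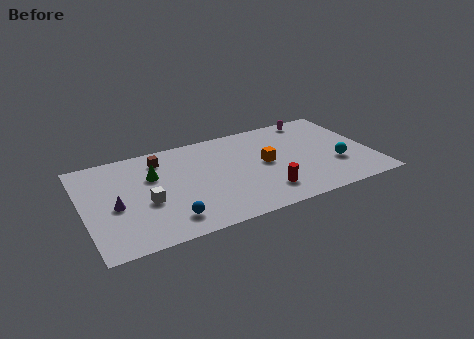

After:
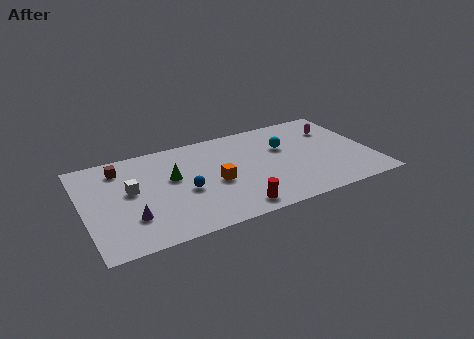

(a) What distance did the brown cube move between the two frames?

2.4

From (4.8, 7.4) to (2.4, 7.4), the brown cube covered √(2.4² + 0.0²) ≈ 2.4 units.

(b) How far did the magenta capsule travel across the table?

1.9

The magenta capsule moved from about (14.2, 8.1) to (15.3, 6.6), a distance of √(1.1² + 1.5²) ≈ 1.9.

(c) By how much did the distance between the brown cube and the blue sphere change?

-0.8

They were about 5.7 units apart before and 4.9 after — 0.8 units closer together.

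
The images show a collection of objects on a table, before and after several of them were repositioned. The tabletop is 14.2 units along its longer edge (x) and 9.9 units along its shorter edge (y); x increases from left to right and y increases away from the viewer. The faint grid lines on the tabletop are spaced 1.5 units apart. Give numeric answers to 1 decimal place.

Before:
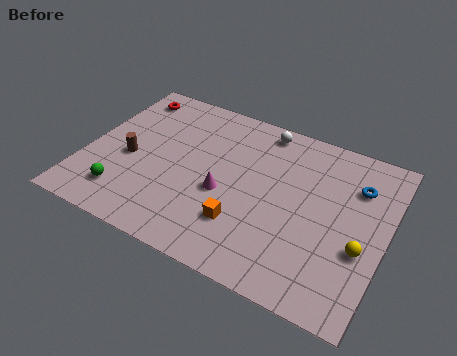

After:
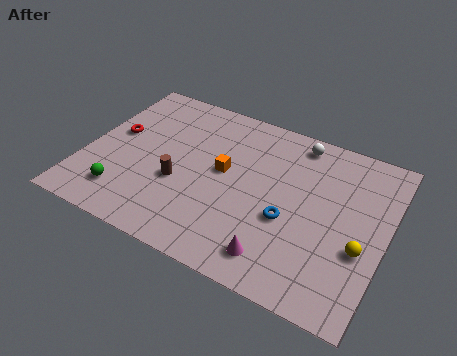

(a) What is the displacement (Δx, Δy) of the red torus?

(-0.1, -2.8)

The red torus was at about (1.3, 8.4) and moved to about (1.2, 5.6).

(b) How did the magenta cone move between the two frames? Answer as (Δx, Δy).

(2.9, -2.5)

The magenta cone was at about (6.7, 4.1) and moved to about (9.6, 1.6).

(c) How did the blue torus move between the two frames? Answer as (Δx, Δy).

(-2.8, -3.3)

The blue torus was at about (12.6, 7.2) and moved to about (9.8, 3.9).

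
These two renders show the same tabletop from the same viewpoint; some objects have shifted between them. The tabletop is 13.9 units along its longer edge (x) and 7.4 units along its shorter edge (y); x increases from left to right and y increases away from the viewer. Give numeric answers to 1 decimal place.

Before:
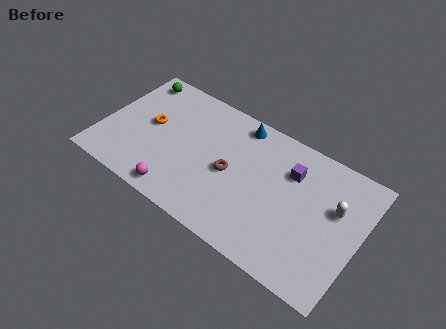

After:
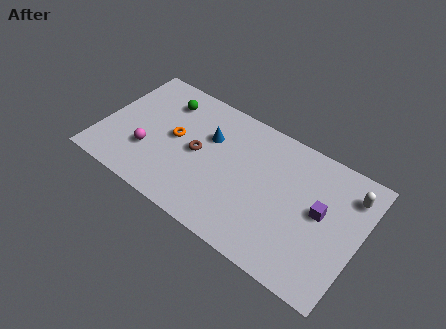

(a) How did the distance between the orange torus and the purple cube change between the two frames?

+0.3

They were about 7.6 units apart before and 7.9 after — 0.3 units further apart.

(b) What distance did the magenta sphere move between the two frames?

2.4

The magenta sphere was near (4.6, 0.9) before and (2.7, 2.4) after, so it travelled √(1.9² + 1.5²) ≈ 2.4 units.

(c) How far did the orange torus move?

1.4

From (2.5, 4.0) to (3.9, 3.9), the orange torus covered √(1.4² + 0.1²) ≈ 1.4 units.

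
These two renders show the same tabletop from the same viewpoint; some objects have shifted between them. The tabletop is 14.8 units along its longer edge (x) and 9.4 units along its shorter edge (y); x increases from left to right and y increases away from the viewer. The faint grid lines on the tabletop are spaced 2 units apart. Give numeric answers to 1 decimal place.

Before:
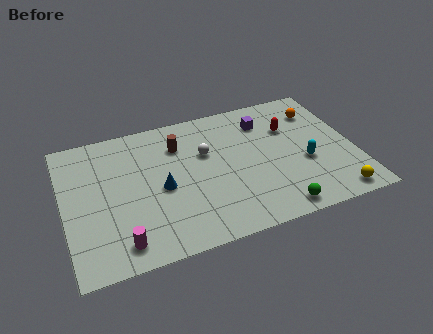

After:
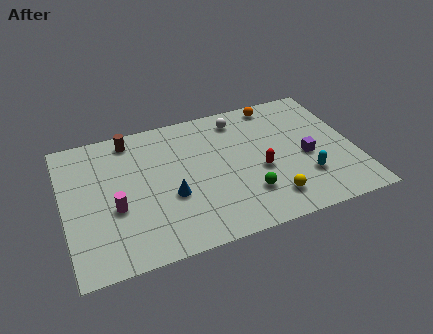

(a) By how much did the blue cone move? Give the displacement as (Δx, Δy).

(0.4, -0.7)

The blue cone started near (4.9, 4.3) and ended near (5.3, 3.6).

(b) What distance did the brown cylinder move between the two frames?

2.7

The brown cylinder moved from about (6.0, 7.0) to (3.6, 8.2), a distance of √(2.4² + 1.2²) ≈ 2.7.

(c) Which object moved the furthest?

the purple cube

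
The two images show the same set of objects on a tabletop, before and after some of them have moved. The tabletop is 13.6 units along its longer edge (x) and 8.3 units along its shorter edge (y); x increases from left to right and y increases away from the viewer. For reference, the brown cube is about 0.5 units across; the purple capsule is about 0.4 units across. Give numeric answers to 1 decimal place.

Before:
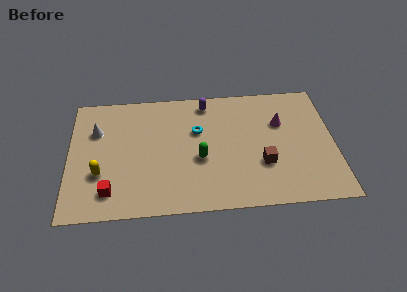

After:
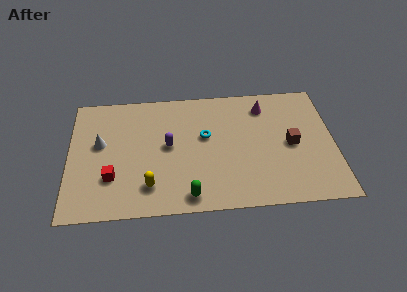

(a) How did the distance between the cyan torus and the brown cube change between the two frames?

+0.4

The distance was about 4.1 in the first image and 4.5 in the second, so they moved 0.4 units further apart.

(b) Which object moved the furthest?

the purple capsule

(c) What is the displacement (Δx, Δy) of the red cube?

(0.1, 0.9)

The red cube started near (2.1, 1.6) and ended near (2.2, 2.5).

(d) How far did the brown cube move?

1.9

From (9.9, 2.8) to (11.4, 4.0), the brown cube covered √(1.5² + 1.2²) ≈ 1.9 units.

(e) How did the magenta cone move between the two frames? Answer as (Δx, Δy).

(-0.8, 1.2)

The magenta cone was at about (10.9, 5.5) and moved to about (10.1, 6.7).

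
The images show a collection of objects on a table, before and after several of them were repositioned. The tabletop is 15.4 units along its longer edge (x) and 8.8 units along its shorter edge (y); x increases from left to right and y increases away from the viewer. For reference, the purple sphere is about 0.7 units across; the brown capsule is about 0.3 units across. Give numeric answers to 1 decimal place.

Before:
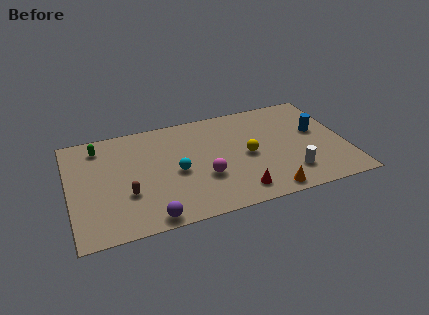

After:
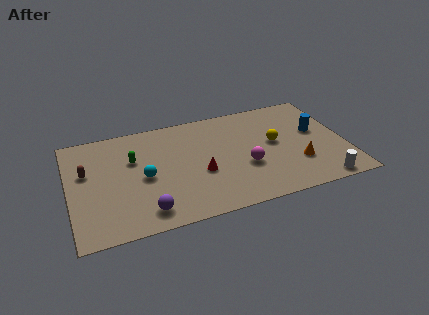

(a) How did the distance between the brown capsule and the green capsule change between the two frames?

-1.9

They were about 4.5 units apart before and 2.6 after — 1.9 units closer together.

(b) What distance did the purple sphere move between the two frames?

0.6

The purple sphere was near (4.2, 0.8) before and (4.0, 1.4) after, so it travelled √(0.2² + 0.6²) ≈ 0.6 units.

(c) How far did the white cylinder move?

2.0

The white cylinder was near (12.1, 2.0) before and (13.7, 0.8) after, so it travelled √(1.6² + 1.2²) ≈ 2.0 units.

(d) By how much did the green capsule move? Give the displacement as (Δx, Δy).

(1.8, -1.6)

The green capsule started near (1.8, 7.3) and ended near (3.6, 5.7).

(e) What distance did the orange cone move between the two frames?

2.6

The orange cone moved from about (10.7, 0.9) to (12.6, 2.7), a distance of √(1.9² + 1.8²) ≈ 2.6.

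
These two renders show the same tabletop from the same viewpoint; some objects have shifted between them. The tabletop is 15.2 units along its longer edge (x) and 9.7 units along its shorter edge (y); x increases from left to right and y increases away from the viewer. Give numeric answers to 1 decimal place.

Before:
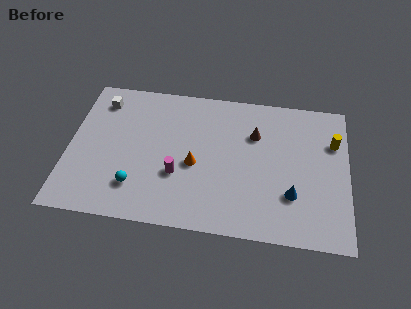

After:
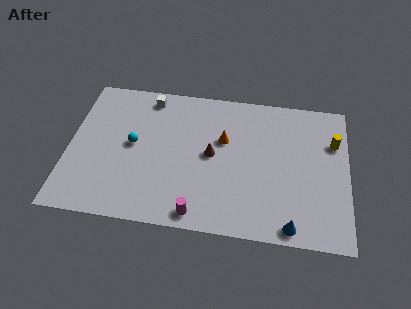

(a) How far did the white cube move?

2.7

The white cube was near (1.6, 7.9) before and (4.2, 8.5) after, so it travelled √(2.6² + 0.6²) ≈ 2.7 units.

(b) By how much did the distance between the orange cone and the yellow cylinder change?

-1.9

Before: roughly 7.9 units apart; after: 6.0. That's 1.9 units closer together.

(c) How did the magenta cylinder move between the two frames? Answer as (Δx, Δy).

(1.2, -2.4)

The magenta cylinder was at about (6.0, 3.4) and moved to about (7.2, 1.0).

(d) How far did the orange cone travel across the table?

2.4

The orange cone was near (6.9, 4.2) before and (8.4, 6.1) after, so it travelled √(1.5² + 1.9²) ≈ 2.4 units.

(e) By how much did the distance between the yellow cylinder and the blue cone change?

+1.8

Before: roughly 4.4 units apart; after: 6.2. That's 1.8 units further apart.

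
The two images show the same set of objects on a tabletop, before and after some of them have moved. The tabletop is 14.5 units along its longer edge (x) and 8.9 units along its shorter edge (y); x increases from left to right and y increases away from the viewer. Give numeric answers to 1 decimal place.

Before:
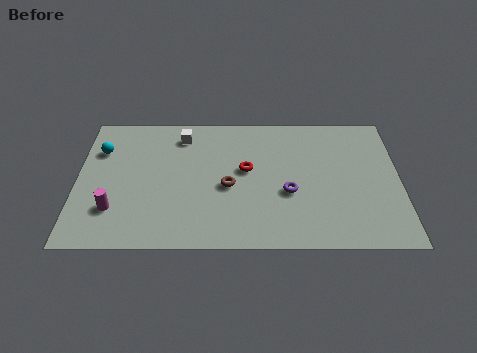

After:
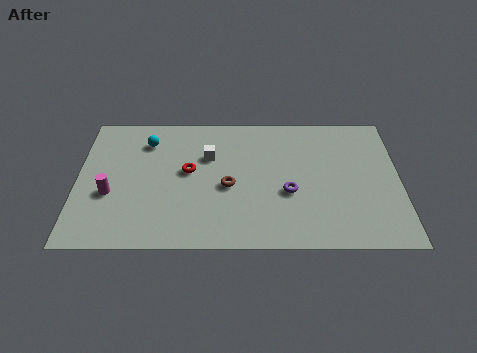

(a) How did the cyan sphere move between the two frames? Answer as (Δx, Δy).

(2.1, 0.6)

The cyan sphere started near (1.0, 6.3) and ended near (3.1, 6.9).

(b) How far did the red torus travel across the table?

2.6

From (7.6, 5.0) to (5.0, 4.9), the red torus covered √(2.6² + 0.1²) ≈ 2.6 units.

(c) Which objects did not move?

the purple torus and the brown torus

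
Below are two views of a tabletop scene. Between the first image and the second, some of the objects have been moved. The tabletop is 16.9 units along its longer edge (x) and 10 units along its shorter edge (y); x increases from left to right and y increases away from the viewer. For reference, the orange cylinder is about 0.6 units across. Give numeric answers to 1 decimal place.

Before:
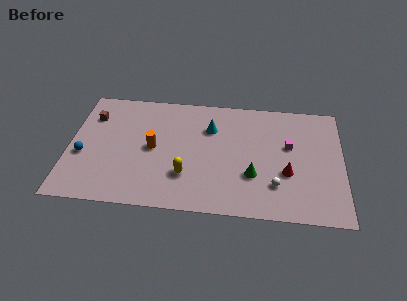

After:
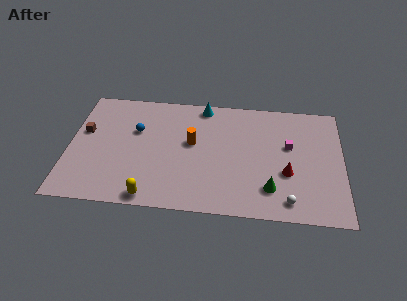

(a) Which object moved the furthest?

the blue sphere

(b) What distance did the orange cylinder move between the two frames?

2.5

The orange cylinder moved from about (5.2, 5.0) to (7.6, 5.7), a distance of √(2.4² + 0.7²) ≈ 2.5.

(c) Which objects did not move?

the magenta cube and the red cone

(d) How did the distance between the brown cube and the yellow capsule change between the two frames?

-0.8

Before: roughly 7.5 units apart; after: 6.7. That's 0.8 units closer together.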